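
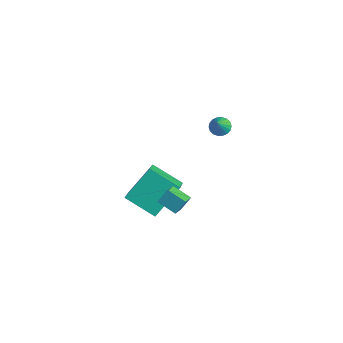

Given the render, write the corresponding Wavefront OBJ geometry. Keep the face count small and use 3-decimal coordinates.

v 2.38 -0.737 1.941
v 2.886 -0.652 1.716
v 2.88 -1.283 2.859
v 2.852 -0.448 1.855
v 2.725 -0.301 2.012
v 2.529 -0.241 2.154
v 2.304 -0.279 2.254
v 2.094 -0.408 2.292
v 1.941 -0.602 2.26
v 1.874 -0.822 2.165
v 1.908 -1.026 2.026
v 2.035 -1.172 1.87
v 2.231 -1.233 1.727
v 2.456 -1.195 1.627
v 2.666 -1.066 1.589
v 2.819 -0.872 1.621
v 0.215 -2.956 -5.44
v -1.24 -3.818 -4.596
v 0.158 -1.411 -3.961
v -1.297 -2.273 -3.116
v 1.357 -3.887 -4.424
v -0.098 -4.749 -3.579
v 1.3 -2.342 -2.944
v -0.155 -3.204 -2.1
v 2.593 -4.549 -1.857
v 2.683 -4.024 -1.132
v 2.111 -3.897 -2.269
v 2.201 -3.371 -1.544
v 3.519 -4.129 -2.276
v 3.609 -3.603 -1.551
v 3.037 -3.476 -2.688
v 3.127 -2.951 -1.963
f 2 1 4
f 2 4 3
f 4 1 5
f 4 5 3
f 5 1 6
f 5 6 3
f 6 1 7
f 6 7 3
f 7 1 8
f 7 8 3
f 8 1 9
f 8 9 3
f 9 1 10
f 9 10 3
f 10 1 11
f 10 11 3
f 11 1 12
f 11 12 3
f 12 1 13
f 12 13 3
f 13 1 14
f 13 14 3
f 14 1 15
f 14 15 3
f 15 1 16
f 15 16 3
f 16 1 2
f 16 2 3
f 18 20 17
f 21 18 17
f 17 20 19
f 19 21 17
f 18 24 20
f 22 18 21
f 22 24 18
f 20 24 19
f 23 21 19
f 19 24 23
f 23 22 21
f 24 22 23
f 26 28 25
f 29 26 25
f 25 28 27
f 27 29 25
f 26 32 28
f 30 26 29
f 30 32 26
f 28 32 27
f 31 29 27
f 27 32 31
f 31 30 29
f 32 30 31



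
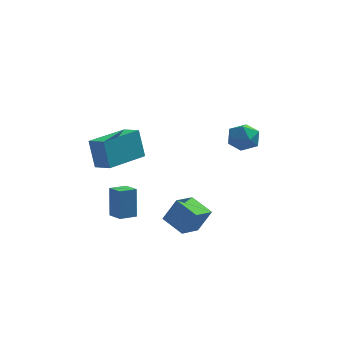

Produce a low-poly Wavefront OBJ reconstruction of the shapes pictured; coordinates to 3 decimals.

v -4.135 -2.196 0.136
v -4.416 -1.776 1.537
v -4.814 -1.597 -0.18
v -5.095 -1.176 1.221
v -2.665 -0.624 -0.041
v -2.946 -0.203 1.36
v -3.344 -0.024 -0.357
v -3.625 0.396 1.044
v -1.879 -1.536 -3.54
v -1.266 -1.473 -2.372
v -1.192 -0.589 -3.951
v -0.579 -0.526 -2.784
v -1.001 -2.354 -3.956
v -0.388 -2.291 -2.789
v -0.314 -1.407 -4.368
v 0.299 -1.344 -3.2
v 1.094 3.325 -0.584
v 1.88 3.66 -0.474
v 1.62 2.38 -1.466
v 2.406 2.715 -1.356
v 2.024 2.292 -0.709
v 1.699 2.876 -0.164
v 1.801 3.164 -1.776
v 1.476 3.748 -1.231
v 2.318 3.561 -1.21
v 2.455 3.022 -0.551
v 1.045 3.018 -1.389
v 1.182 2.479 -0.73
v -4.321 0.216 -4.508
v -4.34 0.698 -3.003
v -3.582 0.691 -4.651
v -3.601 1.174 -3.146
v -3.819 -0.494 -4.274
v -3.838 -0.011 -2.769
v -3.08 -0.018 -4.417
v -3.099 0.464 -2.912
f 2 4 1
f 5 2 1
f 1 4 3
f 3 5 1
f 2 8 4
f 6 2 5
f 6 8 2
f 4 8 3
f 7 5 3
f 3 8 7
f 7 6 5
f 8 6 7
f 10 12 9
f 13 10 9
f 9 12 11
f 11 13 9
f 10 16 12
f 14 10 13
f 14 16 10
f 12 16 11
f 15 13 11
f 11 16 15
f 15 14 13
f 16 14 15
f 17 28 22
f 17 22 18
f 17 18 24
f 17 24 27
f 17 27 28
f 18 22 26
f 22 28 21
f 28 27 19
f 27 24 23
f 24 18 25
f 20 26 21
f 20 21 19
f 20 19 23
f 20 23 25
f 20 25 26
f 21 26 22
f 19 21 28
f 23 19 27
f 25 23 24
f 26 25 18
f 30 32 29
f 33 30 29
f 29 32 31
f 31 33 29
f 30 36 32
f 34 30 33
f 34 36 30
f 32 36 31
f 35 33 31
f 31 36 35
f 35 34 33
f 36 34 35



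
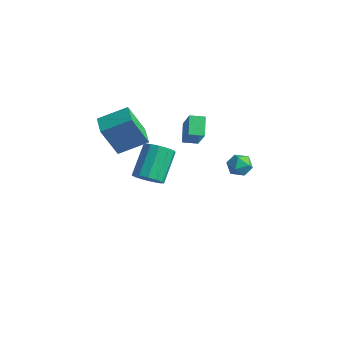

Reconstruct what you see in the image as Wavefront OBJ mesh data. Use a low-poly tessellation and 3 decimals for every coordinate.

v 0.509 1.612 1.872
v -0.21 2.372 2.609
v -0.402 2.031 0.549
v -1.121 2.791 1.286
v 1.041 2.269 1.714
v 0.322 3.029 2.451
v 0.13 2.688 0.391
v -0.589 3.448 1.128
v -2.814 1.801 -3.666
v -2.331 1.361 -3.018
v -2.963 2.84 -1.546
v -3.446 3.279 -2.194
v -2.01 1.709 -3.229
v -2.641 3.188 -1.757
v -1.944 2.086 -3.579
v -2.575 3.564 -2.107
v -2.154 2.372 -3.957
v -2.786 3.851 -2.485
v -2.574 2.477 -4.242
v -3.205 3.955 -2.77
v -3.07 2.367 -4.345
v -3.702 3.846 -2.872
v -3.485 2.077 -4.232
v -4.117 3.556 -2.76
v -3.687 1.7 -3.939
v -4.318 3.179 -2.467
v -3.612 1.354 -3.56
v -4.243 2.833 -2.088
v -3.283 1.151 -3.214
v -3.915 2.63 -1.742
v -2.806 1.153 -3.012
v -3.438 2.632 -1.54
v -3.336 -0.111 0.219
v -3.726 -0.944 2.184
v -2.377 1.214 0.97
v -2.768 0.381 2.936
v -2.252 -0.841 0.124
v -2.643 -1.674 2.09
v -1.294 0.484 0.876
v -1.684 -0.349 2.841
v 3.509 2.627 0.87
v 4.246 2.521 0.821
v 3.374 1.499 1.279
v 4.111 1.393 1.23
v 3.834 1.859 1.743
v 3.918 2.556 1.491
v 3.702 1.464 0.609
v 3.786 2.161 0.357
v 4.366 1.802 0.66
v 4.447 2.046 1.361
v 3.173 1.974 0.739
v 3.254 2.218 1.44
f 2 4 1
f 5 2 1
f 1 4 3
f 3 5 1
f 2 8 4
f 6 2 5
f 6 8 2
f 4 8 3
f 7 5 3
f 3 8 7
f 7 6 5
f 8 6 7
f 10 9 13
f 10 13 11
f 11 13 14
f 11 14 12
f 13 9 15
f 13 15 14
f 14 15 16
f 14 16 12
f 15 9 17
f 15 17 16
f 16 17 18
f 16 18 12
f 17 9 19
f 17 19 18
f 18 19 20
f 18 20 12
f 19 9 21
f 19 21 20
f 20 21 22
f 20 22 12
f 21 9 23
f 21 23 22
f 22 23 24
f 22 24 12
f 23 9 25
f 23 25 24
f 24 25 26
f 24 26 12
f 25 9 27
f 25 27 26
f 26 27 28
f 26 28 12
f 27 9 29
f 27 29 28
f 28 29 30
f 28 30 12
f 29 9 31
f 29 31 30
f 30 31 32
f 30 32 12
f 31 9 10
f 31 10 32
f 32 10 11
f 32 11 12
f 34 36 33
f 37 34 33
f 33 36 35
f 35 37 33
f 34 40 36
f 38 34 37
f 38 40 34
f 36 40 35
f 39 37 35
f 35 40 39
f 39 38 37
f 40 38 39
f 41 52 46
f 41 46 42
f 41 42 48
f 41 48 51
f 41 51 52
f 42 46 50
f 46 52 45
f 52 51 43
f 51 48 47
f 48 42 49
f 44 50 45
f 44 45 43
f 44 43 47
f 44 47 49
f 44 49 50
f 45 50 46
f 43 45 52
f 47 43 51
f 49 47 48
f 50 49 42



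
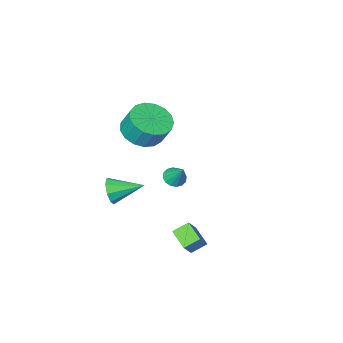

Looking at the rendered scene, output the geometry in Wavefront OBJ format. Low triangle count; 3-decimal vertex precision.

v 0.999 -0.123 3.135
v 2 -0.344 3.403
v 1.843 0.242 4.473
v 0.841 0.463 4.205
v 2.034 0.102 3.164
v 1.877 0.688 4.234
v 1.831 0.497 2.918
v 1.673 1.083 3.988
v 1.437 0.749 2.722
v 1.28 1.335 3.792
v 0.943 0.802 2.62
v 0.785 1.388 3.69
v 0.461 0.643 2.637
v 0.304 1.229 3.706
v 0.103 0.308 2.767
v -0.055 0.894 3.837
v -0.05 -0.125 2.982
v -0.208 0.461 4.052
v 0.037 -0.558 3.232
v -0.12 0.028 4.302
v 0.345 -0.891 3.46
v 0.187 -0.305 4.529
v 0.802 -1.048 3.613
v 0.644 -0.462 4.683
v 1.304 -0.994 3.657
v 1.147 -0.408 4.727
v 1.737 -0.739 3.581
v 1.579 -0.153 4.651
v 1.128 3.184 -1.949
v 0.426 3.411 -1.506
v 1.203 4.214 -2.357
v 0.501 4.441 -1.915
v 1.679 3.439 -1.205
v 0.977 3.666 -0.763
v 1.754 4.469 -1.614
v 1.052 4.696 -1.171
v 2.026 -1.246 -1.244
v 2.385 -1.092 -0.592
v 0.774 -0.314 -0.776
v 2.512 -0.74 -0.953
v 2.412 -0.624 -1.45
v 2.131 -0.8 -1.851
v 1.801 -1.184 -1.968
v 1.577 -1.598 -1.746
v 1.562 -1.846 -1.29
v 1.765 -1.814 -0.812
v 2.09 -1.516 -0.537
v -2.1 -2.206 -2.476
v -1.655 -1.896 -2.732
v -2.06 -1.394 -1.424
v -1.915 -1.757 -2.829
v -2.225 -1.739 -2.832
v -2.502 -1.846 -2.739
v -2.671 -2.049 -2.576
v -2.687 -2.294 -2.386
v -2.545 -2.516 -2.22
v -2.285 -2.655 -2.123
v -1.975 -2.673 -2.121
v -1.698 -2.566 -2.214
v -1.53 -2.363 -2.377
v -1.514 -2.118 -2.567
f 2 1 5
f 2 5 3
f 3 5 6
f 3 6 4
f 5 1 7
f 5 7 6
f 6 7 8
f 6 8 4
f 7 1 9
f 7 9 8
f 8 9 10
f 8 10 4
f 9 1 11
f 9 11 10
f 10 11 12
f 10 12 4
f 11 1 13
f 11 13 12
f 12 13 14
f 12 14 4
f 13 1 15
f 13 15 14
f 14 15 16
f 14 16 4
f 15 1 17
f 15 17 16
f 16 17 18
f 16 18 4
f 17 1 19
f 17 19 18
f 18 19 20
f 18 20 4
f 19 1 21
f 19 21 20
f 20 21 22
f 20 22 4
f 21 1 23
f 21 23 22
f 22 23 24
f 22 24 4
f 23 1 25
f 23 25 24
f 24 25 26
f 24 26 4
f 25 1 27
f 25 27 26
f 26 27 28
f 26 28 4
f 27 1 2
f 27 2 28
f 28 2 3
f 28 3 4
f 30 32 29
f 33 30 29
f 29 32 31
f 31 33 29
f 30 36 32
f 34 30 33
f 34 36 30
f 32 36 31
f 35 33 31
f 31 36 35
f 35 34 33
f 36 34 35
f 38 37 40
f 38 40 39
f 40 37 41
f 40 41 39
f 41 37 42
f 41 42 39
f 42 37 43
f 42 43 39
f 43 37 44
f 43 44 39
f 44 37 45
f 44 45 39
f 45 37 46
f 45 46 39
f 46 37 47
f 46 47 39
f 47 37 38
f 47 38 39
f 49 48 51
f 49 51 50
f 51 48 52
f 51 52 50
f 52 48 53
f 52 53 50
f 53 48 54
f 53 54 50
f 54 48 55
f 54 55 50
f 55 48 56
f 55 56 50
f 56 48 57
f 56 57 50
f 57 48 58
f 57 58 50
f 58 48 59
f 58 59 50
f 59 48 60
f 59 60 50
f 60 48 61
f 60 61 50
f 61 48 49
f 61 49 50



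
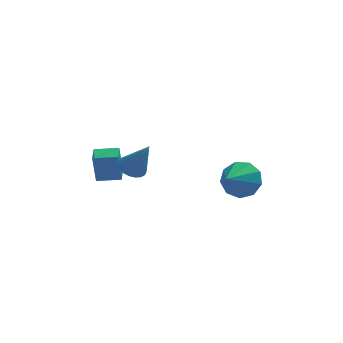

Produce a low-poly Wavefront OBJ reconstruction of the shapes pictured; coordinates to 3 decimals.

v -2.033 2.113 -0.267
v -1.513 1.87 -0.592
v -1.327 1.707 1.167
v -1.439 2.132 -0.555
v -1.469 2.39 -0.467
v -1.596 2.601 -0.345
v -1.799 2.727 -0.209
v -2.042 2.747 -0.084
v -2.284 2.657 0.01
v -2.482 2.473 0.056
v -2.603 2.227 0.046
v -2.626 1.961 -0.019
v -2.546 1.721 -0.126
v -2.377 1.549 -0.257
v -2.149 1.475 -0.391
v -1.901 1.511 -0.503
v -1.676 1.65 -0.574
v 2.311 1.233 -0.559
v 2.665 1.538 0.233
v 1.629 0.107 0.179
v 2.107 1.808 0.13
v 1.643 1.809 -0.297
v 1.493 1.541 -0.845
v 1.725 1.129 -1.26
v 2.231 0.766 -1.347
v 2.775 0.621 -1.065
v 3.102 0.763 -0.546
v 3.058 1.125 -0.034
v -3.479 2.819 -1.466
v -3.616 2.763 -0.094
v -3.427 3.666 -1.427
v -3.563 3.61 -0.054
v -2.437 2.75 -1.366
v -2.573 2.694 0.007
v -2.384 3.597 -1.326
v -2.521 3.541 0.046
f 2 1 4
f 2 4 3
f 4 1 5
f 4 5 3
f 5 1 6
f 5 6 3
f 6 1 7
f 6 7 3
f 7 1 8
f 7 8 3
f 8 1 9
f 8 9 3
f 9 1 10
f 9 10 3
f 10 1 11
f 10 11 3
f 11 1 12
f 11 12 3
f 12 1 13
f 12 13 3
f 13 1 14
f 13 14 3
f 14 1 15
f 14 15 3
f 15 1 16
f 15 16 3
f 16 1 17
f 16 17 3
f 17 1 2
f 17 2 3
f 19 18 21
f 19 21 20
f 21 18 22
f 21 22 20
f 22 18 23
f 22 23 20
f 23 18 24
f 23 24 20
f 24 18 25
f 24 25 20
f 25 18 26
f 25 26 20
f 26 18 27
f 26 27 20
f 27 18 28
f 27 28 20
f 28 18 19
f 28 19 20
f 30 32 29
f 33 30 29
f 29 32 31
f 31 33 29
f 30 36 32
f 34 30 33
f 34 36 30
f 32 36 31
f 35 33 31
f 31 36 35
f 35 34 33
f 36 34 35



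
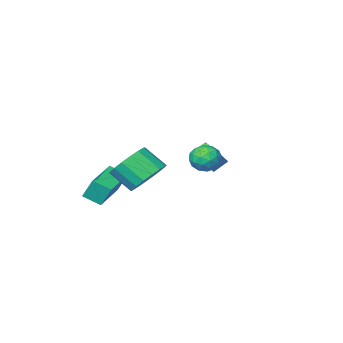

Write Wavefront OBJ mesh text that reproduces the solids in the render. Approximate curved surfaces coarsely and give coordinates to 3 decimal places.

v 1.563 -4.357 0.811
v 1.307 -3.915 1.808
v 3.078 -3.17 0.673
v 2.822 -2.728 1.67
v 2.098 -4.992 1.23
v 1.842 -4.55 2.227
v 3.613 -3.805 1.092
v 3.357 -3.363 2.089
v 0.477 0.504 4.54
v 0.783 0.137 3.981
v -0.563 0.523 3.959
v -0.257 0.156 3.4
v -0.364 -0.18 4.046
v 0.279 -0.192 4.405
v -0.059 0.852 3.535
v 0.584 0.84 3.894
v 0.452 0.352 3.359
v 0.263 -0.286 3.675
v -0.043 0.946 4.265
v -0.232 0.308 4.581
v 0.721 0.319 4.312
v -0.501 0.341 3.628
v -0.564 0.144 4.008
v -0.384 -0.072 3.679
v 0.425 0.125 4.561
v 0.605 -0.09 4.232
v -0.069 -0.277 4.27
v -0.385 0.75 3.708
v -0.205 0.535 3.379
v 0.604 0.732 4.261
v 0.784 0.516 3.932
v 0.289 0.937 3.67
v 0.706 0.229 3.617
v 0.095 0.241 3.276
v 0.212 0.65 3.356
v 0.589 0.643 3.567
v 0.596 -0.146 3.803
v -0.015 -0.134 3.461
v -0.078 -0.332 3.841
v 0.299 -0.339 4.052
v 0.401 -0.019 3.438
v 0.235 0.794 4.479
v -0.376 0.806 4.137
v -0.079 0.999 3.888
v 0.298 0.992 4.099
v 0.125 0.419 4.664
v -0.486 0.431 4.323
v -0.369 0.017 4.373
v 0.008 0.01 4.584
v -0.181 0.679 4.502
v -2.794 -4.278 1.459
v -3.45 -4.139 1.997
v -2.811 -3.49 1.234
v -3.467 -3.35 1.772
v -1.953 -3.99 2.408
v -2.609 -3.85 2.946
v -1.97 -3.201 2.183
v -2.626 -3.062 2.721
v 1.527 -1.821 2.392
v 2.425 -1.35 2.282
v 2.972 -2.188 3.158
v 2.073 -2.659 3.268
v 2.21 -1.108 2.648
v 2.757 -1.946 3.524
v 1.839 -1.029 2.955
v 2.385 -1.868 3.831
v 1.396 -1.132 3.133
v 1.943 -1.971 4.009
v 0.983 -1.393 3.142
v 1.53 -2.231 4.017
v 0.695 -1.751 2.978
v 1.242 -2.59 3.854
v 0.597 -2.126 2.681
v 1.144 -2.964 3.556
v 0.712 -2.43 2.317
v 1.259 -3.269 3.193
v 1.014 -2.595 1.971
v 1.561 -3.434 2.846
v 1.433 -2.583 1.721
v 1.98 -3.421 2.596
v 1.874 -2.396 1.625
v 2.421 -3.234 2.5
v 2.235 -2.077 1.704
v 2.782 -2.915 2.58
v 2.434 -1.7 1.942
v 2.981 -2.538 2.817
f 2 4 1
f 5 2 1
f 1 4 3
f 3 5 1
f 2 8 4
f 6 2 5
f 6 8 2
f 4 8 3
f 7 5 3
f 3 8 7
f 7 6 5
f 8 6 7
f 9 46 25
f 46 20 49
f 25 49 14
f 46 49 25
f 9 25 21
f 25 14 26
f 21 26 10
f 25 26 21
f 9 21 30
f 21 10 31
f 30 31 16
f 21 31 30
f 9 30 42
f 30 16 45
f 42 45 19
f 30 45 42
f 9 42 46
f 42 19 50
f 46 50 20
f 42 50 46
f 10 26 37
f 26 14 40
f 37 40 18
f 26 40 37
f 14 49 27
f 49 20 48
f 27 48 13
f 49 48 27
f 20 50 47
f 50 19 43
f 47 43 11
f 50 43 47
f 19 45 44
f 45 16 32
f 44 32 15
f 45 32 44
f 16 31 36
f 31 10 33
f 36 33 17
f 31 33 36
f 12 38 24
f 38 18 39
f 24 39 13
f 38 39 24
f 12 24 22
f 24 13 23
f 22 23 11
f 24 23 22
f 12 22 29
f 22 11 28
f 29 28 15
f 22 28 29
f 12 29 34
f 29 15 35
f 34 35 17
f 29 35 34
f 12 34 38
f 34 17 41
f 38 41 18
f 34 41 38
f 13 39 27
f 39 18 40
f 27 40 14
f 39 40 27
f 11 23 47
f 23 13 48
f 47 48 20
f 23 48 47
f 15 28 44
f 28 11 43
f 44 43 19
f 28 43 44
f 17 35 36
f 35 15 32
f 36 32 16
f 35 32 36
f 18 41 37
f 41 17 33
f 37 33 10
f 41 33 37
f 52 54 51
f 55 52 51
f 51 54 53
f 53 55 51
f 52 58 54
f 56 52 55
f 56 58 52
f 54 58 53
f 57 55 53
f 53 58 57
f 57 56 55
f 58 56 57
f 60 59 63
f 60 63 61
f 61 63 64
f 61 64 62
f 63 59 65
f 63 65 64
f 64 65 66
f 64 66 62
f 65 59 67
f 65 67 66
f 66 67 68
f 66 68 62
f 67 59 69
f 67 69 68
f 68 69 70
f 68 70 62
f 69 59 71
f 69 71 70
f 70 71 72
f 70 72 62
f 71 59 73
f 71 73 72
f 72 73 74
f 72 74 62
f 73 59 75
f 73 75 74
f 74 75 76
f 74 76 62
f 75 59 77
f 75 77 76
f 76 77 78
f 76 78 62
f 77 59 79
f 77 79 78
f 78 79 80
f 78 80 62
f 79 59 81
f 79 81 80
f 80 81 82
f 80 82 62
f 81 59 83
f 81 83 82
f 82 83 84
f 82 84 62
f 83 59 85
f 83 85 84
f 84 85 86
f 84 86 62
f 85 59 60
f 85 60 86
f 86 60 61
f 86 61 62



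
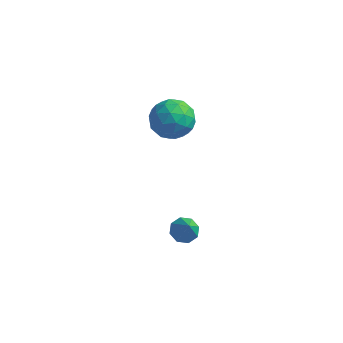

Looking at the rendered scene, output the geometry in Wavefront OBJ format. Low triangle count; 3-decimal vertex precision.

v -0.011 -1.318 -4.12
v 0.557 -0.828 -4.103
v 0.491 -1.942 -2.84
v 0.092 -0.635 -3.827
v -0.433 -0.842 -3.722
v -0.711 -1.328 -3.85
v -0.579 -1.808 -4.136
v -0.114 -2 -4.413
v 0.411 -1.793 -4.518
v 0.689 -1.308 -4.389
v -2.043 1.479 1.824
v -0.902 1.635 2.194
v -2.098 -0.255 2.726
v -0.957 -0.099 3.096
v -1.841 0.588 3.554
v -1.807 1.66 2.996
v -1.193 -0.28 1.924
v -1.159 0.792 1.366
v -0.377 0.548 2.256
v -0.777 1.085 3.263
v -2.223 0.295 1.657
v -2.623 0.832 2.664
v -1.467 1.71 1.929
v -1.533 -0.33 2.991
v -2.052 0.074 3.259
v -1.381 0.166 3.477
v -1.999 1.724 2.401
v -1.329 1.816 2.618
v -1.881 1.201 3.418
v -1.671 -0.436 2.302
v -1.001 -0.344 2.519
v -1.619 1.214 1.443
v -0.948 1.306 1.661
v -1.119 0.179 1.502
v -0.489 1.162 2.183
v -0.521 0.142 2.714
v -0.66 0.036 2.025
v -0.64 0.666 1.697
v -0.724 1.478 2.775
v -0.756 0.458 3.306
v -1.276 0.862 3.575
v -1.255 1.492 3.247
v -0.415 0.838 2.812
v -2.244 0.922 1.614
v -2.276 -0.098 2.145
v -1.745 -0.112 1.673
v -1.724 0.518 1.345
v -2.479 1.238 2.206
v -2.511 0.218 2.737
v -2.36 0.714 3.223
v -2.34 1.344 2.895
v -2.585 0.542 2.108
f 2 1 4
f 2 4 3
f 4 1 5
f 4 5 3
f 5 1 6
f 5 6 3
f 6 1 7
f 6 7 3
f 7 1 8
f 7 8 3
f 8 1 9
f 8 9 3
f 9 1 10
f 9 10 3
f 10 1 2
f 10 2 3
f 11 48 27
f 48 22 51
f 27 51 16
f 48 51 27
f 11 27 23
f 27 16 28
f 23 28 12
f 27 28 23
f 11 23 32
f 23 12 33
f 32 33 18
f 23 33 32
f 11 32 44
f 32 18 47
f 44 47 21
f 32 47 44
f 11 44 48
f 44 21 52
f 48 52 22
f 44 52 48
f 12 28 39
f 28 16 42
f 39 42 20
f 28 42 39
f 16 51 29
f 51 22 50
f 29 50 15
f 51 50 29
f 22 52 49
f 52 21 45
f 49 45 13
f 52 45 49
f 21 47 46
f 47 18 34
f 46 34 17
f 47 34 46
f 18 33 38
f 33 12 35
f 38 35 19
f 33 35 38
f 14 40 26
f 40 20 41
f 26 41 15
f 40 41 26
f 14 26 24
f 26 15 25
f 24 25 13
f 26 25 24
f 14 24 31
f 24 13 30
f 31 30 17
f 24 30 31
f 14 31 36
f 31 17 37
f 36 37 19
f 31 37 36
f 14 36 40
f 36 19 43
f 40 43 20
f 36 43 40
f 15 41 29
f 41 20 42
f 29 42 16
f 41 42 29
f 13 25 49
f 25 15 50
f 49 50 22
f 25 50 49
f 17 30 46
f 30 13 45
f 46 45 21
f 30 45 46
f 19 37 38
f 37 17 34
f 38 34 18
f 37 34 38
f 20 43 39
f 43 19 35
f 39 35 12
f 43 35 39



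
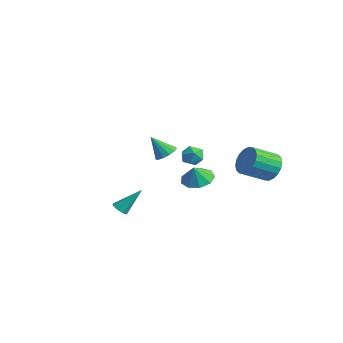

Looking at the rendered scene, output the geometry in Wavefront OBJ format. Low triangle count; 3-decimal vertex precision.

v 3.596 3.954 -1.925
v 4.386 3.584 -2.369
v 4.135 2.076 -1.56
v 3.344 2.446 -1.115
v 4.552 3.753 -2.003
v 4.3 2.245 -1.193
v 4.527 3.962 -1.621
v 4.276 2.454 -0.811
v 4.318 4.169 -1.299
v 4.067 2.661 -0.49
v 3.967 4.334 -1.101
v 3.715 2.826 -0.292
v 3.541 4.424 -1.066
v 3.29 2.916 -0.257
v 3.126 4.42 -1.202
v 2.875 2.912 -0.392
v 2.805 4.324 -1.48
v 2.554 2.816 -0.671
v 2.64 4.155 -1.847
v 2.388 2.647 -1.037
v 2.664 3.946 -2.229
v 2.413 2.438 -1.419
v 2.873 3.739 -2.55
v 2.622 2.231 -1.741
v 3.225 3.574 -2.748
v 2.973 2.066 -1.939
v 3.65 3.484 -2.783
v 3.399 1.976 -1.974
v 4.065 3.488 -2.648
v 3.814 1.98 -1.838
v -3.128 1.244 -2.816
v -2.526 1.442 -2.432
v -3.712 0.556 -1.544
v -2.801 1.754 -2.39
v -3.179 1.903 -2.482
v -3.54 1.844 -2.681
v -3.771 1.594 -2.923
v -3.797 1.233 -3.13
v -3.611 0.876 -3.238
v -3.271 0.636 -3.212
v -2.886 0.589 -3.06
v -2.577 0.75 -2.83
v -2.443 1.068 -2.596
v 1.52 0.317 -0.428
v 2.023 0.53 -0.921
v 1.957 -0.79 -0.459
v 2.46 -0.577 -0.952
v 2.501 -0.337 -0.258
v 2.23 0.348 -0.238
v 1.75 -0.608 -1.142
v 1.479 0.077 -1.122
v 2.165 -0.042 -1.362
v 2.629 0.126 -0.816
v 1.351 -0.386 -0.564
v 1.815 -0.218 -0.018
v 1.553 -4.439 -3.897
v 2.069 -4.544 -3.959
v 1.947 -3.281 -2.563
v 1.944 -4.235 -4.19
v 1.59 -4.046 -4.25
v 1.214 -4.087 -4.103
v 1.037 -4.335 -3.835
v 1.161 -4.644 -3.603
v 1.515 -4.833 -3.544
v 1.891 -4.791 -3.691
v -0.599 1.805 -3.931
v 0.272 1.42 -4.236
v -0.421 1.415 -2.929
v 0.366 2.056 -4.004
v 0.009 2.576 -3.738
v -0.632 2.735 -3.562
v -1.258 2.459 -3.559
v -1.576 1.877 -3.73
v -1.436 1.262 -3.994
v -0.905 0.901 -4.23
v -0.23 0.964 -4.325
f 2 1 5
f 2 5 3
f 3 5 6
f 3 6 4
f 5 1 7
f 5 7 6
f 6 7 8
f 6 8 4
f 7 1 9
f 7 9 8
f 8 9 10
f 8 10 4
f 9 1 11
f 9 11 10
f 10 11 12
f 10 12 4
f 11 1 13
f 11 13 12
f 12 13 14
f 12 14 4
f 13 1 15
f 13 15 14
f 14 15 16
f 14 16 4
f 15 1 17
f 15 17 16
f 16 17 18
f 16 18 4
f 17 1 19
f 17 19 18
f 18 19 20
f 18 20 4
f 19 1 21
f 19 21 20
f 20 21 22
f 20 22 4
f 21 1 23
f 21 23 22
f 22 23 24
f 22 24 4
f 23 1 25
f 23 25 24
f 24 25 26
f 24 26 4
f 25 1 27
f 25 27 26
f 26 27 28
f 26 28 4
f 27 1 29
f 27 29 28
f 28 29 30
f 28 30 4
f 29 1 2
f 29 2 30
f 30 2 3
f 30 3 4
f 32 31 34
f 32 34 33
f 34 31 35
f 34 35 33
f 35 31 36
f 35 36 33
f 36 31 37
f 36 37 33
f 37 31 38
f 37 38 33
f 38 31 39
f 38 39 33
f 39 31 40
f 39 40 33
f 40 31 41
f 40 41 33
f 41 31 42
f 41 42 33
f 42 31 43
f 42 43 33
f 43 31 32
f 43 32 33
f 44 55 49
f 44 49 45
f 44 45 51
f 44 51 54
f 44 54 55
f 45 49 53
f 49 55 48
f 55 54 46
f 54 51 50
f 51 45 52
f 47 53 48
f 47 48 46
f 47 46 50
f 47 50 52
f 47 52 53
f 48 53 49
f 46 48 55
f 50 46 54
f 52 50 51
f 53 52 45
f 57 56 59
f 57 59 58
f 59 56 60
f 59 60 58
f 60 56 61
f 60 61 58
f 61 56 62
f 61 62 58
f 62 56 63
f 62 63 58
f 63 56 64
f 63 64 58
f 64 56 65
f 64 65 58
f 65 56 57
f 65 57 58
f 67 66 69
f 67 69 68
f 69 66 70
f 69 70 68
f 70 66 71
f 70 71 68
f 71 66 72
f 71 72 68
f 72 66 73
f 72 73 68
f 73 66 74
f 73 74 68
f 74 66 75
f 74 75 68
f 75 66 76
f 75 76 68
f 76 66 67
f 76 67 68



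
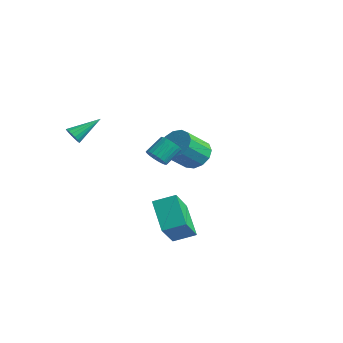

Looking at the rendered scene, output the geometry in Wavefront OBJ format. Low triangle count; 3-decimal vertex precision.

v -2.241 4.624 -1.615
v -1.452 5.092 -1.103
v -1.43 3.643 0.187
v -2.219 3.176 -0.325
v -1.952 5.298 -0.863
v -1.93 3.849 0.427
v -2.543 5.291 -0.862
v -2.522 3.842 0.428
v -3.039 5.071 -1.1
v -3.017 3.623 0.19
v -3.281 4.71 -1.501
v -3.259 3.262 -0.211
v -3.193 4.322 -1.939
v -3.171 2.873 -0.648
v -2.802 4.03 -2.273
v -2.781 2.581 -0.983
v -2.234 3.926 -2.399
v -2.212 2.477 -1.109
v -1.667 4.044 -2.276
v -1.646 2.596 -0.986
v -1.283 4.346 -1.943
v -1.261 2.898 -0.653
v -1.203 4.737 -1.506
v -1.181 3.288 -0.216
v 1.919 -0.719 -2.578
v 2.629 0.271 -2.124
v 3.493 -1.278 -3.818
v 4.202 -0.287 -3.364
v 2.698 -1.993 -1.016
v 3.407 -1.002 -0.562
v 4.271 -2.551 -2.256
v 4.981 -1.561 -1.802
v 2.993 -1.938 2.217
v 3.662 -1.945 2.25
v 3.637 -0.989 2.975
v 2.967 -0.982 2.943
v 3.616 -1.78 2.031
v 3.591 -0.824 2.756
v 3.463 -1.642 1.843
v 3.438 -0.686 2.569
v 3.228 -1.555 1.721
v 3.203 -0.599 2.446
v 2.953 -1.534 1.684
v 2.928 -0.579 2.409
v 2.684 -1.583 1.74
v 2.659 -0.628 2.465
v 2.469 -1.694 1.878
v 2.444 -0.738 2.603
v 2.344 -1.846 2.075
v 2.319 -0.891 2.8
v 2.332 -2.015 2.296
v 2.307 -1.059 3.021
v 2.433 -2.17 2.504
v 2.408 -1.214 3.229
v 2.631 -2.285 2.662
v 2.606 -1.329 3.388
v 2.892 -2.34 2.744
v 2.867 -1.384 3.469
v 3.17 -2.325 2.734
v 3.145 -1.37 3.459
v 3.418 -2.244 2.635
v 3.392 -1.288 3.36
v 3.591 -2.109 2.464
v 3.566 -1.154 3.189
v -2.686 -3.148 1.935
v -2.37 -2.947 1.492
v -2.374 -1.592 2.865
v -2.627 -2.861 1.434
v -2.898 -2.841 1.491
v -3.12 -2.891 1.65
v -3.243 -3 1.873
v -3.238 -3.143 2.111
v -3.107 -3.287 2.308
v -2.879 -3.4 2.42
v -2.607 -3.455 2.421
v -2.353 -3.439 2.31
v -2.175 -3.357 2.113
v -2.114 -3.227 1.875
v -2.184 -3.079 1.651
f 2 1 5
f 2 5 3
f 3 5 6
f 3 6 4
f 5 1 7
f 5 7 6
f 6 7 8
f 6 8 4
f 7 1 9
f 7 9 8
f 8 9 10
f 8 10 4
f 9 1 11
f 9 11 10
f 10 11 12
f 10 12 4
f 11 1 13
f 11 13 12
f 12 13 14
f 12 14 4
f 13 1 15
f 13 15 14
f 14 15 16
f 14 16 4
f 15 1 17
f 15 17 16
f 16 17 18
f 16 18 4
f 17 1 19
f 17 19 18
f 18 19 20
f 18 20 4
f 19 1 21
f 19 21 20
f 20 21 22
f 20 22 4
f 21 1 23
f 21 23 22
f 22 23 24
f 22 24 4
f 23 1 2
f 23 2 24
f 24 2 3
f 24 3 4
f 26 28 25
f 29 26 25
f 25 28 27
f 27 29 25
f 26 32 28
f 30 26 29
f 30 32 26
f 28 32 27
f 31 29 27
f 27 32 31
f 31 30 29
f 32 30 31
f 34 33 37
f 34 37 35
f 35 37 38
f 35 38 36
f 37 33 39
f 37 39 38
f 38 39 40
f 38 40 36
f 39 33 41
f 39 41 40
f 40 41 42
f 40 42 36
f 41 33 43
f 41 43 42
f 42 43 44
f 42 44 36
f 43 33 45
f 43 45 44
f 44 45 46
f 44 46 36
f 45 33 47
f 45 47 46
f 46 47 48
f 46 48 36
f 47 33 49
f 47 49 48
f 48 49 50
f 48 50 36
f 49 33 51
f 49 51 50
f 50 51 52
f 50 52 36
f 51 33 53
f 51 53 52
f 52 53 54
f 52 54 36
f 53 33 55
f 53 55 54
f 54 55 56
f 54 56 36
f 55 33 57
f 55 57 56
f 56 57 58
f 56 58 36
f 57 33 59
f 57 59 58
f 58 59 60
f 58 60 36
f 59 33 61
f 59 61 60
f 60 61 62
f 60 62 36
f 61 33 63
f 61 63 62
f 62 63 64
f 62 64 36
f 63 33 34
f 63 34 64
f 64 34 35
f 64 35 36
f 66 65 68
f 66 68 67
f 68 65 69
f 68 69 67
f 69 65 70
f 69 70 67
f 70 65 71
f 70 71 67
f 71 65 72
f 71 72 67
f 72 65 73
f 72 73 67
f 73 65 74
f 73 74 67
f 74 65 75
f 74 75 67
f 75 65 76
f 75 76 67
f 76 65 77
f 76 77 67
f 77 65 78
f 77 78 67
f 78 65 79
f 78 79 67
f 79 65 66
f 79 66 67



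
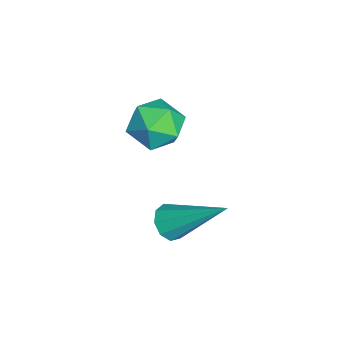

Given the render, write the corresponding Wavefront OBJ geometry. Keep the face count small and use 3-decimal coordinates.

v -3.296 -1.846 2.555
v -2.479 -1.997 2.551
v -3.541 -3.163 2.449
v -2.724 -3.314 2.445
v -3.092 -3.04 3.137
v -2.942 -2.226 3.203
v -3.078 -2.934 1.797
v -2.928 -2.12 1.863
v -2.345 -2.67 2.083
v -2.354 -2.735 2.911
v -3.666 -2.425 2.089
v -3.675 -2.49 2.917
v -0.083 -2.073 1.534
v 0.144 -1.807 1.135
v 0.423 -0.687 2.746
v -0.203 -1.709 1.168
v -0.494 -1.782 1.372
v -0.593 -1.99 1.651
v -0.452 -2.238 1.876
v -0.139 -2.408 1.94
v 0.201 -2.422 1.815
v 0.408 -2.273 1.557
v 0.386 -2.03 1.289
f 1 12 6
f 1 6 2
f 1 2 8
f 1 8 11
f 1 11 12
f 2 6 10
f 6 12 5
f 12 11 3
f 11 8 7
f 8 2 9
f 4 10 5
f 4 5 3
f 4 3 7
f 4 7 9
f 4 9 10
f 5 10 6
f 3 5 12
f 7 3 11
f 9 7 8
f 10 9 2
f 14 13 16
f 14 16 15
f 16 13 17
f 16 17 15
f 17 13 18
f 17 18 15
f 18 13 19
f 18 19 15
f 19 13 20
f 19 20 15
f 20 13 21
f 20 21 15
f 21 13 22
f 21 22 15
f 22 13 23
f 22 23 15
f 23 13 14
f 23 14 15



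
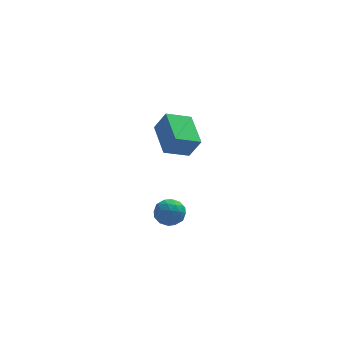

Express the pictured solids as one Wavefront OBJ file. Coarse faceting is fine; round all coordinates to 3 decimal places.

v 0.495 -3.666 -0.84
v 1.084 -3.237 -0.359
v 0.436 -4.683 0.139
v 1.025 -4.254 0.62
v 0.221 -3.928 0.52
v 0.258 -3.3 -0.084
v 1.262 -4.62 -0.136
v 1.299 -3.992 -0.74
v 1.558 -3.827 0.077
v 0.914 -3.399 0.482
v 0.606 -4.521 -0.702
v -0.038 -4.093 -0.297
v 0.795 -3.363 -0.685
v 0.725 -4.557 0.465
v 0.253 -4.366 0.407
v 0.599 -4.114 0.69
v 0.309 -3.399 -0.524
v 0.655 -3.147 -0.241
v 0.148 -3.553 0.276
v 0.865 -4.773 0.021
v 1.211 -4.521 0.304
v 0.921 -3.806 -0.91
v 1.267 -3.554 -0.627
v 1.372 -4.367 -0.496
v 1.419 -3.457 -0.146
v 1.384 -4.054 0.429
v 1.524 -4.27 -0.016
v 1.546 -3.901 -0.371
v 1.041 -3.206 0.092
v 1.006 -3.803 0.667
v 0.534 -3.612 0.609
v 0.555 -3.242 0.253
v 1.32 -3.552 0.348
v 0.514 -4.117 -0.887
v 0.479 -4.714 -0.312
v 0.965 -4.678 -0.473
v 0.986 -4.308 -0.829
v 0.136 -3.866 -0.649
v 0.101 -4.463 -0.074
v -0.026 -4.019 0.151
v -0.004 -3.65 -0.204
v 0.2 -4.368 -0.568
v 1.175 1.468 0.606
v 1.77 1.171 1.827
v 0.952 3.557 1.224
v 1.547 3.26 2.445
v 2.593 1.8 -0.005
v 3.188 1.503 1.216
v 2.37 3.889 0.613
v 2.965 3.592 1.834
f 1 38 17
f 38 12 41
f 17 41 6
f 38 41 17
f 1 17 13
f 17 6 18
f 13 18 2
f 17 18 13
f 1 13 22
f 13 2 23
f 22 23 8
f 13 23 22
f 1 22 34
f 22 8 37
f 34 37 11
f 22 37 34
f 1 34 38
f 34 11 42
f 38 42 12
f 34 42 38
f 2 18 29
f 18 6 32
f 29 32 10
f 18 32 29
f 6 41 19
f 41 12 40
f 19 40 5
f 41 40 19
f 12 42 39
f 42 11 35
f 39 35 3
f 42 35 39
f 11 37 36
f 37 8 24
f 36 24 7
f 37 24 36
f 8 23 28
f 23 2 25
f 28 25 9
f 23 25 28
f 4 30 16
f 30 10 31
f 16 31 5
f 30 31 16
f 4 16 14
f 16 5 15
f 14 15 3
f 16 15 14
f 4 14 21
f 14 3 20
f 21 20 7
f 14 20 21
f 4 21 26
f 21 7 27
f 26 27 9
f 21 27 26
f 4 26 30
f 26 9 33
f 30 33 10
f 26 33 30
f 5 31 19
f 31 10 32
f 19 32 6
f 31 32 19
f 3 15 39
f 15 5 40
f 39 40 12
f 15 40 39
f 7 20 36
f 20 3 35
f 36 35 11
f 20 35 36
f 9 27 28
f 27 7 24
f 28 24 8
f 27 24 28
f 10 33 29
f 33 9 25
f 29 25 2
f 33 25 29
f 44 46 43
f 47 44 43
f 43 46 45
f 45 47 43
f 44 50 46
f 48 44 47
f 48 50 44
f 46 50 45
f 49 47 45
f 45 50 49
f 49 48 47
f 50 48 49



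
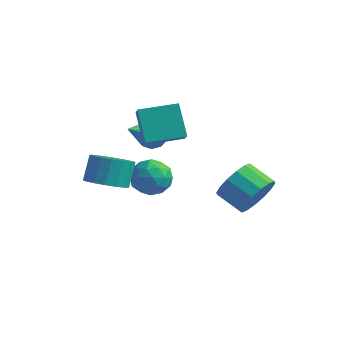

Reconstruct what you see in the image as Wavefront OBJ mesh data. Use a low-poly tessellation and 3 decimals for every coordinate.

v -1.405 -2.587 0.462
v -0.776 -1.912 0.132
v -0.926 -1.217 1.269
v -1.555 -1.893 1.598
v -1.194 -1.758 -0.017
v -1.344 -1.064 1.12
v -1.66 -1.795 -0.056
v -1.81 -1.101 1.081
v -2.067 -2.013 0.024
v -2.217 -1.319 1.16
v -2.323 -2.362 0.203
v -2.473 -1.668 1.34
v -2.369 -2.763 0.442
v -2.519 -2.069 1.579
v -2.194 -3.124 0.686
v -2.344 -2.43 1.822
v -1.838 -3.362 0.878
v -1.988 -2.668 2.014
v -1.383 -3.422 0.975
v -1.533 -2.728 2.111
v -0.933 -3.291 0.954
v -1.083 -2.597 2.09
v -0.591 -2.999 0.821
v -0.741 -2.304 1.957
v -0.436 -2.612 0.605
v -0.586 -1.918 1.741
v -0.503 -2.22 0.357
v -0.653 -1.526 1.493
v -1.896 1.554 1.193
v -1.231 1.793 1.568
v -1.944 -0.254 2.427
v -1.619 1.972 1.816
v -2.113 1.992 1.826
v -2.524 1.845 1.595
v -2.695 1.587 1.209
v -2.561 1.316 0.818
v -2.173 1.136 0.57
v -1.679 1.116 0.56
v -1.268 1.264 0.791
v -1.097 1.522 1.177
v -0.447 -1.206 2.466
v -1.301 -0.554 3.822
v 0.78 0.013 2.652
v -0.074 0.665 4.008
v 0.174 -1.945 3.212
v -0.68 -1.293 4.568
v 1.401 -0.726 3.398
v 0.547 -0.074 4.754
v -1.535 2.065 -1.216
v -0.886 1.429 -1.68
v -2.514 0.791 -0.84
v -1.865 0.155 -1.304
v -1.596 0.614 -0.433
v -0.991 1.401 -0.666
v -2.409 0.819 -1.854
v -1.804 1.606 -2.087
v -1.426 0.659 -2.074
v -0.923 0.532 -1.196
v -2.477 1.688 -1.324
v -1.974 1.561 -0.446
v -1.125 1.859 -1.481
v -2.275 0.361 -1.039
v -2.117 0.631 -0.527
v -1.736 0.257 -0.8
v -1.186 1.842 -0.885
v -0.805 1.469 -1.158
v -1.222 0.989 -0.425
v -2.595 0.751 -1.362
v -2.214 0.378 -1.635
v -1.664 1.963 -1.72
v -1.283 1.589 -1.993
v -2.178 1.231 -2.095
v -1.061 1.033 -1.986
v -1.636 0.284 -1.764
v -1.956 0.674 -2.088
v -1.601 1.137 -2.225
v -0.765 0.958 -1.469
v -1.341 0.209 -1.248
v -1.182 0.479 -0.737
v -0.827 0.941 -0.873
v -1.083 0.505 -1.701
v -2.059 2.011 -1.272
v -2.635 1.262 -1.051
v -2.573 1.279 -1.647
v -2.218 1.741 -1.783
v -1.764 1.936 -0.756
v -2.339 1.187 -0.534
v -1.799 1.083 -0.295
v -1.444 1.546 -0.432
v -2.317 1.715 -0.819
v 3.827 0.992 -0.369
v 4.23 0.53 0.52
v 2.977 0.586 1.118
v 2.573 1.048 0.229
v 4.293 1.079 0.601
v 3.04 1.136 1.199
v 4.232 1.605 0.422
v 2.978 1.662 1.02
v 4.062 1.967 0.031
v 2.808 2.023 0.629
v 3.828 2.067 -0.467
v 2.575 2.124 0.131
v 3.595 1.879 -0.939
v 2.341 1.936 -0.341
v 3.423 1.454 -1.258
v 2.17 1.51 -0.66
v 3.36 0.904 -1.339
v 2.107 0.961 -0.741
v 3.422 0.378 -1.16
v 2.168 0.435 -0.562
v 3.592 0.017 -0.769
v 2.338 0.073 -0.171
v 3.825 -0.084 -0.271
v 2.572 -0.027 0.327
v 4.059 0.104 0.201
v 2.805 0.161 0.799
f 2 1 5
f 2 5 3
f 3 5 6
f 3 6 4
f 5 1 7
f 5 7 6
f 6 7 8
f 6 8 4
f 7 1 9
f 7 9 8
f 8 9 10
f 8 10 4
f 9 1 11
f 9 11 10
f 10 11 12
f 10 12 4
f 11 1 13
f 11 13 12
f 12 13 14
f 12 14 4
f 13 1 15
f 13 15 14
f 14 15 16
f 14 16 4
f 15 1 17
f 15 17 16
f 16 17 18
f 16 18 4
f 17 1 19
f 17 19 18
f 18 19 20
f 18 20 4
f 19 1 21
f 19 21 20
f 20 21 22
f 20 22 4
f 21 1 23
f 21 23 22
f 22 23 24
f 22 24 4
f 23 1 25
f 23 25 24
f 24 25 26
f 24 26 4
f 25 1 27
f 25 27 26
f 26 27 28
f 26 28 4
f 27 1 2
f 27 2 28
f 28 2 3
f 28 3 4
f 30 29 32
f 30 32 31
f 32 29 33
f 32 33 31
f 33 29 34
f 33 34 31
f 34 29 35
f 34 35 31
f 35 29 36
f 35 36 31
f 36 29 37
f 36 37 31
f 37 29 38
f 37 38 31
f 38 29 39
f 38 39 31
f 39 29 40
f 39 40 31
f 40 29 30
f 40 30 31
f 42 44 41
f 45 42 41
f 41 44 43
f 43 45 41
f 42 48 44
f 46 42 45
f 46 48 42
f 44 48 43
f 47 45 43
f 43 48 47
f 47 46 45
f 48 46 47
f 49 86 65
f 86 60 89
f 65 89 54
f 86 89 65
f 49 65 61
f 65 54 66
f 61 66 50
f 65 66 61
f 49 61 70
f 61 50 71
f 70 71 56
f 61 71 70
f 49 70 82
f 70 56 85
f 82 85 59
f 70 85 82
f 49 82 86
f 82 59 90
f 86 90 60
f 82 90 86
f 50 66 77
f 66 54 80
f 77 80 58
f 66 80 77
f 54 89 67
f 89 60 88
f 67 88 53
f 89 88 67
f 60 90 87
f 90 59 83
f 87 83 51
f 90 83 87
f 59 85 84
f 85 56 72
f 84 72 55
f 85 72 84
f 56 71 76
f 71 50 73
f 76 73 57
f 71 73 76
f 52 78 64
f 78 58 79
f 64 79 53
f 78 79 64
f 52 64 62
f 64 53 63
f 62 63 51
f 64 63 62
f 52 62 69
f 62 51 68
f 69 68 55
f 62 68 69
f 52 69 74
f 69 55 75
f 74 75 57
f 69 75 74
f 52 74 78
f 74 57 81
f 78 81 58
f 74 81 78
f 53 79 67
f 79 58 80
f 67 80 54
f 79 80 67
f 51 63 87
f 63 53 88
f 87 88 60
f 63 88 87
f 55 68 84
f 68 51 83
f 84 83 59
f 68 83 84
f 57 75 76
f 75 55 72
f 76 72 56
f 75 72 76
f 58 81 77
f 81 57 73
f 77 73 50
f 81 73 77
f 92 91 95
f 92 95 93
f 93 95 96
f 93 96 94
f 95 91 97
f 95 97 96
f 96 97 98
f 96 98 94
f 97 91 99
f 97 99 98
f 98 99 100
f 98 100 94
f 99 91 101
f 99 101 100
f 100 101 102
f 100 102 94
f 101 91 103
f 101 103 102
f 102 103 104
f 102 104 94
f 103 91 105
f 103 105 104
f 104 105 106
f 104 106 94
f 105 91 107
f 105 107 106
f 106 107 108
f 106 108 94
f 107 91 109
f 107 109 108
f 108 109 110
f 108 110 94
f 109 91 111
f 109 111 110
f 110 111 112
f 110 112 94
f 111 91 113
f 111 113 112
f 112 113 114
f 112 114 94
f 113 91 115
f 113 115 114
f 114 115 116
f 114 116 94
f 115 91 92
f 115 92 116
f 116 92 93
f 116 93 94



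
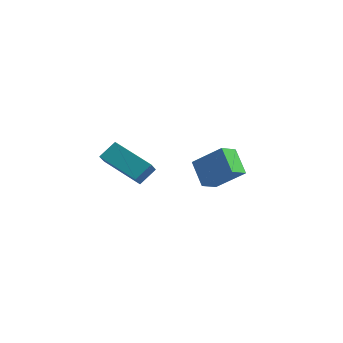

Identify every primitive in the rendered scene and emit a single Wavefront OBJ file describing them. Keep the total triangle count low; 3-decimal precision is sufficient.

v 2.068 -2.843 0.421
v 2.354 -2.11 1.054
v 1.851 -2.219 -0.205
v 2.136 -1.486 0.428
v 3.964 -2.934 -0.328
v 4.249 -2.201 0.305
v 3.746 -2.31 -0.954
v 4.032 -1.577 -0.321
v 3.874 3.332 -3.682
v 3.709 2.442 -3.257
v 2.933 3.956 -2.741
v 2.768 3.066 -2.316
v 5.232 3.634 -2.524
v 5.067 2.744 -2.099
v 4.291 4.258 -1.583
v 4.126 3.368 -1.158
f 2 4 1
f 5 2 1
f 1 4 3
f 3 5 1
f 2 8 4
f 6 2 5
f 6 8 2
f 4 8 3
f 7 5 3
f 3 8 7
f 7 6 5
f 8 6 7
f 10 12 9
f 13 10 9
f 9 12 11
f 11 13 9
f 10 16 12
f 14 10 13
f 14 16 10
f 12 16 11
f 15 13 11
f 11 16 15
f 15 14 13
f 16 14 15



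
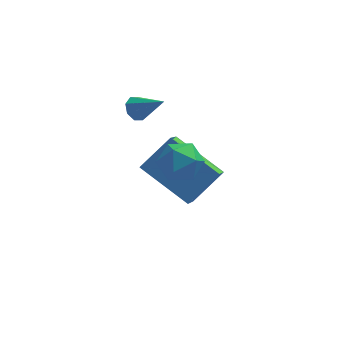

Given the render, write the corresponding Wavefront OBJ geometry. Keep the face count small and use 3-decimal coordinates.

v 0.682 1.975 -2.367
v -0.917 3.085 -1.387
v 0.886 2.984 -3.178
v -0.714 4.094 -2.197
v 1.734 2.586 -1.343
v 0.134 3.696 -0.362
v 1.937 3.595 -2.153
v 0.338 4.705 -1.173
v 0.617 0.813 1.446
v 1.163 0.188 1.481
v -0.383 -0.048 1.699
v 0.163 -0.673 1.734
v 0.158 -0.092 2.328
v 0.776 0.441 2.171
v 0.004 -0.301 1.009
v 0.622 0.232 0.852
v 0.784 -0.5 1.211
v 0.88 -0.371 2.026
v -0.1 0.511 1.154
v -0.004 0.64 1.969
v -0.996 3.799 1.108
v -0.793 3.552 0.711
v -0.084 3.261 1.912
v -0.633 3.904 0.766
v -0.686 4.195 1.021
v -0.921 4.254 1.327
v -1.2 4.046 1.505
v -1.36 3.694 1.45
v -1.306 3.404 1.195
v -1.071 3.345 0.889
f 2 4 1
f 5 2 1
f 1 4 3
f 3 5 1
f 2 8 4
f 6 2 5
f 6 8 2
f 4 8 3
f 7 5 3
f 3 8 7
f 7 6 5
f 8 6 7
f 9 20 14
f 9 14 10
f 9 10 16
f 9 16 19
f 9 19 20
f 10 14 18
f 14 20 13
f 20 19 11
f 19 16 15
f 16 10 17
f 12 18 13
f 12 13 11
f 12 11 15
f 12 15 17
f 12 17 18
f 13 18 14
f 11 13 20
f 15 11 19
f 17 15 16
f 18 17 10
f 22 21 24
f 22 24 23
f 24 21 25
f 24 25 23
f 25 21 26
f 25 26 23
f 26 21 27
f 26 27 23
f 27 21 28
f 27 28 23
f 28 21 29
f 28 29 23
f 29 21 30
f 29 30 23
f 30 21 22
f 30 22 23



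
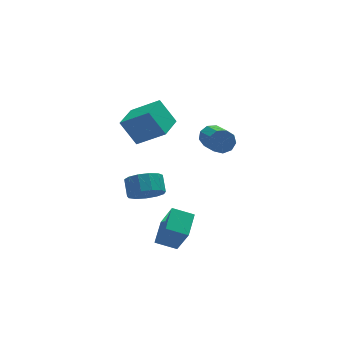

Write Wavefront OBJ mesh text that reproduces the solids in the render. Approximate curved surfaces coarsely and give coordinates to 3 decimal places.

v -2.814 0.415 -3.241
v -1.865 0.123 -3.058
v -1.717 0.992 -2.435
v -2.666 1.285 -2.619
v -1.844 0.451 -3.522
v -1.697 1.321 -2.899
v -2.131 0.769 -3.897
v -1.984 1.638 -3.274
v -2.635 0.974 -4.064
v -2.488 1.844 -3.441
v -3.196 1.001 -3.97
v -3.048 1.871 -3.347
v -3.635 0.843 -3.644
v -3.488 1.713 -3.022
v -3.814 0.549 -3.191
v -3.666 1.418 -2.568
v -3.675 0.212 -2.754
v -3.527 1.082 -2.131
v -3.262 -0.06 -2.471
v -3.115 0.81 -1.849
v -2.708 -0.182 -2.433
v -2.56 0.688 -1.811
v -2.187 -0.113 -2.652
v -2.039 0.756 -2.029
v -2.42 -3.111 -4.844
v -2.127 -3.969 -3.095
v -3.441 -2.612 -4.429
v -3.148 -3.469 -2.679
v -1.672 -1.951 -4.401
v -1.379 -2.808 -2.651
v -2.693 -1.451 -3.985
v -2.4 -2.309 -2.236
v -1.897 -0.005 1.627
v -2.54 0.709 2.931
v -3.156 0.887 0.518
v -3.799 1.601 1.823
v -0.881 1.219 1.457
v -1.524 1.933 2.762
v -2.14 2.111 0.349
v -2.783 2.825 1.653
v 0.044 -1.463 2.019
v 0.417 -1.783 1.52
v 0.228 -3.597 2.542
v -0.144 -3.277 3.041
v 0.709 -1.62 1.864
v 0.52 -3.433 2.885
v 0.689 -1.384 2.28
v 0.501 -3.197 3.301
v 0.368 -1.185 2.574
v 0.179 -2.998 3.595
v -0.105 -1.116 2.608
v -0.293 -2.929 3.63
v -0.507 -1.21 2.367
v -0.696 -3.023 3.389
v -0.652 -1.422 1.963
v -0.841 -3.236 2.985
v -0.471 -1.654 1.586
v -0.66 -3.467 2.607
v -0.049 -1.796 1.411
v -0.237 -3.61 2.432
f 2 1 5
f 2 5 3
f 3 5 6
f 3 6 4
f 5 1 7
f 5 7 6
f 6 7 8
f 6 8 4
f 7 1 9
f 7 9 8
f 8 9 10
f 8 10 4
f 9 1 11
f 9 11 10
f 10 11 12
f 10 12 4
f 11 1 13
f 11 13 12
f 12 13 14
f 12 14 4
f 13 1 15
f 13 15 14
f 14 15 16
f 14 16 4
f 15 1 17
f 15 17 16
f 16 17 18
f 16 18 4
f 17 1 19
f 17 19 18
f 18 19 20
f 18 20 4
f 19 1 21
f 19 21 20
f 20 21 22
f 20 22 4
f 21 1 23
f 21 23 22
f 22 23 24
f 22 24 4
f 23 1 2
f 23 2 24
f 24 2 3
f 24 3 4
f 26 28 25
f 29 26 25
f 25 28 27
f 27 29 25
f 26 32 28
f 30 26 29
f 30 32 26
f 28 32 27
f 31 29 27
f 27 32 31
f 31 30 29
f 32 30 31
f 34 36 33
f 37 34 33
f 33 36 35
f 35 37 33
f 34 40 36
f 38 34 37
f 38 40 34
f 36 40 35
f 39 37 35
f 35 40 39
f 39 38 37
f 40 38 39
f 42 41 45
f 42 45 43
f 43 45 46
f 43 46 44
f 45 41 47
f 45 47 46
f 46 47 48
f 46 48 44
f 47 41 49
f 47 49 48
f 48 49 50
f 48 50 44
f 49 41 51
f 49 51 50
f 50 51 52
f 50 52 44
f 51 41 53
f 51 53 52
f 52 53 54
f 52 54 44
f 53 41 55
f 53 55 54
f 54 55 56
f 54 56 44
f 55 41 57
f 55 57 56
f 56 57 58
f 56 58 44
f 57 41 59
f 57 59 58
f 58 59 60
f 58 60 44
f 59 41 42
f 59 42 60
f 60 42 43
f 60 43 44



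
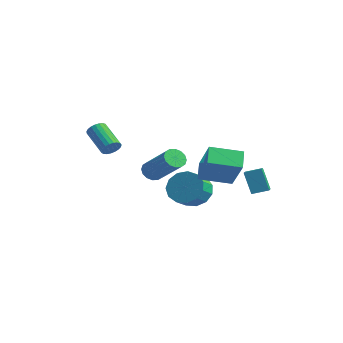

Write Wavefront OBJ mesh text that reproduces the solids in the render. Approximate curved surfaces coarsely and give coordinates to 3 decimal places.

v 1.703 -2.649 0.747
v 2.072 -2.608 0.276
v 3.787 -2.61 1.622
v 3.417 -2.651 2.093
v 2.01 -2.314 0.355
v 3.725 -2.316 1.702
v 1.866 -2.11 0.54
v 3.58 -2.112 1.886
v 1.678 -2.051 0.779
v 3.392 -2.052 2.126
v 1.496 -2.151 1.01
v 3.211 -2.153 2.357
v 1.37 -2.386 1.171
v 3.084 -2.387 2.517
v 1.333 -2.69 1.218
v 3.048 -2.692 2.564
v 1.395 -2.984 1.138
v 3.11 -2.986 2.485
v 1.54 -3.188 0.954
v 3.254 -3.19 2.3
v 1.728 -3.248 0.714
v 3.442 -3.249 2.061
v 1.909 -3.147 0.483
v 3.624 -3.149 1.83
v 2.036 -2.913 0.323
v 3.75 -2.914 1.669
v 1.346 0.504 0.387
v 2.657 0.018 1.98
v 2.294 1.88 0.026
v 3.605 1.395 1.619
v 1.975 -0.115 -0.319
v 3.286 -0.6 1.274
v 2.923 1.262 -0.68
v 4.234 0.776 0.913
v 1.031 0.453 -1.523
v 1.974 0.814 -1.554
v 2.331 -0.071 -0.987
v 1.389 -0.433 -0.957
v 1.738 1.022 -1.079
v 2.095 0.137 -0.513
v 1.277 1.049 -0.746
v 1.635 0.164 -0.18
v 0.739 0.887 -0.66
v 1.096 0.002 -0.093
v 0.293 0.587 -0.847
v 0.65 -0.298 -0.281
v 0.082 0.244 -1.25
v 0.439 -0.641 -0.683
v 0.172 -0.032 -1.739
v 0.529 -0.918 -1.172
v 0.535 -0.155 -2.159
v 0.892 -1.04 -1.593
v 1.056 -0.085 -2.378
v 1.413 -0.97 -1.812
v 1.569 0.156 -2.325
v 1.926 -0.729 -1.759
v 1.911 0.491 -2.018
v 2.268 -0.394 -1.452
v -1.858 -2.379 1.146
v -1.622 -2.658 1.557
v -3.006 -2.52 2.445
v -3.242 -2.241 2.034
v -1.567 -2.442 1.609
v -2.951 -2.304 2.497
v -1.563 -2.215 1.58
v -2.947 -2.077 2.468
v -1.61 -2.016 1.477
v -2.994 -1.879 2.365
v -1.699 -1.88 1.316
v -3.083 -1.743 2.204
v -1.816 -1.831 1.126
v -3.2 -1.693 2.014
v -1.94 -1.876 0.94
v -3.324 -1.738 1.827
v -2.05 -2.008 0.789
v -3.434 -1.87 1.676
v -2.127 -2.204 0.699
v -3.511 -2.066 1.587
v -2.157 -2.43 0.688
v -3.541 -2.293 1.575
v -2.136 -2.648 0.755
v -3.52 -2.51 1.643
v -2.066 -2.819 0.89
v -3.45 -2.681 1.778
v -1.961 -2.914 1.069
v -3.344 -2.776 1.957
v -1.837 -2.916 1.262
v -3.221 -2.779 2.15
v -1.718 -2.826 1.434
v -3.101 -2.688 2.322
v 3.483 2.093 -1.31
v 2.938 2.067 -0.075
v 4.039 2.724 -1.052
v 3.495 2.699 0.183
v 4.025 1.521 -1.083
v 3.481 1.496 0.152
v 4.582 2.153 -0.825
v 4.037 2.127 0.41
f 2 1 5
f 2 5 3
f 3 5 6
f 3 6 4
f 5 1 7
f 5 7 6
f 6 7 8
f 6 8 4
f 7 1 9
f 7 9 8
f 8 9 10
f 8 10 4
f 9 1 11
f 9 11 10
f 10 11 12
f 10 12 4
f 11 1 13
f 11 13 12
f 12 13 14
f 12 14 4
f 13 1 15
f 13 15 14
f 14 15 16
f 14 16 4
f 15 1 17
f 15 17 16
f 16 17 18
f 16 18 4
f 17 1 19
f 17 19 18
f 18 19 20
f 18 20 4
f 19 1 21
f 19 21 20
f 20 21 22
f 20 22 4
f 21 1 23
f 21 23 22
f 22 23 24
f 22 24 4
f 23 1 25
f 23 25 24
f 24 25 26
f 24 26 4
f 25 1 2
f 25 2 26
f 26 2 3
f 26 3 4
f 28 30 27
f 31 28 27
f 27 30 29
f 29 31 27
f 28 34 30
f 32 28 31
f 32 34 28
f 30 34 29
f 33 31 29
f 29 34 33
f 33 32 31
f 34 32 33
f 36 35 39
f 36 39 37
f 37 39 40
f 37 40 38
f 39 35 41
f 39 41 40
f 40 41 42
f 40 42 38
f 41 35 43
f 41 43 42
f 42 43 44
f 42 44 38
f 43 35 45
f 43 45 44
f 44 45 46
f 44 46 38
f 45 35 47
f 45 47 46
f 46 47 48
f 46 48 38
f 47 35 49
f 47 49 48
f 48 49 50
f 48 50 38
f 49 35 51
f 49 51 50
f 50 51 52
f 50 52 38
f 51 35 53
f 51 53 52
f 52 53 54
f 52 54 38
f 53 35 55
f 53 55 54
f 54 55 56
f 54 56 38
f 55 35 57
f 55 57 56
f 56 57 58
f 56 58 38
f 57 35 36
f 57 36 58
f 58 36 37
f 58 37 38
f 60 59 63
f 60 63 61
f 61 63 64
f 61 64 62
f 63 59 65
f 63 65 64
f 64 65 66
f 64 66 62
f 65 59 67
f 65 67 66
f 66 67 68
f 66 68 62
f 67 59 69
f 67 69 68
f 68 69 70
f 68 70 62
f 69 59 71
f 69 71 70
f 70 71 72
f 70 72 62
f 71 59 73
f 71 73 72
f 72 73 74
f 72 74 62
f 73 59 75
f 73 75 74
f 74 75 76
f 74 76 62
f 75 59 77
f 75 77 76
f 76 77 78
f 76 78 62
f 77 59 79
f 77 79 78
f 78 79 80
f 78 80 62
f 79 59 81
f 79 81 80
f 80 81 82
f 80 82 62
f 81 59 83
f 81 83 82
f 82 83 84
f 82 84 62
f 83 59 85
f 83 85 84
f 84 85 86
f 84 86 62
f 85 59 87
f 85 87 86
f 86 87 88
f 86 88 62
f 87 59 89
f 87 89 88
f 88 89 90
f 88 90 62
f 89 59 60
f 89 60 90
f 90 60 61
f 90 61 62
f 92 94 91
f 95 92 91
f 91 94 93
f 93 95 91
f 92 98 94
f 96 92 95
f 96 98 92
f 94 98 93
f 97 95 93
f 93 98 97
f 97 96 95
f 98 96 97



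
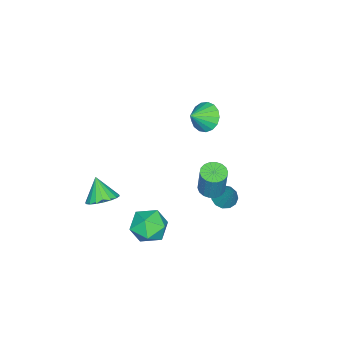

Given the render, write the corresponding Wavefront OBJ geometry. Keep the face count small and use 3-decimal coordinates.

v 1.626 3.352 -0.298
v 2.124 2.877 -0.256
v 2.294 4.188 1.198
v 2.264 3.163 -0.478
v 2.202 3.509 -0.644
v 1.957 3.806 -0.699
v 1.606 3.958 -0.628
v 1.262 3.918 -0.452
v 1.033 3.699 -0.227
v 0.992 3.369 -0.025
v 1.153 3.034 0.09
v 1.463 2.8 0.082
v 1.825 2.742 -0.047
v 3.48 3.549 2.179
v 3.944 4.001 2.006
v 4.284 4.282 3.647
v 3.82 3.831 3.821
v 3.696 4.165 2.029
v 4.036 4.447 3.67
v 3.406 4.208 2.082
v 3.746 4.489 3.723
v 3.13 4.12 2.154
v 3.47 4.402 3.795
v 2.924 3.919 2.231
v 3.264 4.201 3.873
v 2.827 3.645 2.298
v 3.168 3.927 3.94
v 2.86 3.352 2.341
v 3.201 3.633 3.983
v 3.016 3.098 2.353
v 3.356 3.379 3.994
v 3.264 2.933 2.33
v 3.604 3.215 3.971
v 3.554 2.891 2.277
v 3.894 3.172 3.918
v 3.83 2.978 2.205
v 4.17 3.26 3.846
v 4.036 3.179 2.127
v 4.376 3.461 3.769
v 4.132 3.453 2.06
v 4.473 3.735 3.702
v 4.099 3.747 2.017
v 4.44 4.028 3.659
v -1.969 0.407 1.899
v -1.613 -0.049 1.182
v -1.031 0.033 2.601
v -1.432 0.352 1.153
v -1.374 0.765 1.295
v -1.452 1.095 1.575
v -1.648 1.269 1.929
v -1.918 1.244 2.276
v -2.2 1.028 2.537
v -2.428 0.67 2.651
v -2.552 0.251 2.593
v -2.541 -0.132 2.376
v -2.4 -0.392 2.05
v -2.16 -0.468 1.689
v -1.876 -0.345 1.376
v 2.539 -3.11 -2.741
v 3.388 -3.37 -2.54
v 2.061 -3.77 -1.579
v 3.355 -3.013 -2.351
v 3.161 -2.676 -2.239
v 2.844 -2.424 -2.227
v 2.466 -2.309 -2.316
v 2.103 -2.352 -2.49
v 1.826 -2.545 -2.714
v 1.69 -2.85 -2.943
v 1.723 -3.207 -3.132
v 1.917 -3.544 -3.244
v 2.234 -3.796 -3.256
v 2.612 -3.911 -3.166
v 2.975 -3.868 -2.993
v 3.252 -3.675 -2.769
v 3.435 0.979 -2.274
v 4.318 0.481 -2.71
v 2.422 -0.421 -2.73
v 3.305 -0.919 -3.166
v 3.231 -0.785 -2.072
v 3.857 0.08 -1.791
v 2.883 -0.02 -3.649
v 3.509 0.845 -3.368
v 3.978 -0.137 -3.56
v 4.192 -0.609 -2.585
v 2.548 0.669 -2.855
v 2.762 0.197 -1.88
f 2 1 4
f 2 4 3
f 4 1 5
f 4 5 3
f 5 1 6
f 5 6 3
f 6 1 7
f 6 7 3
f 7 1 8
f 7 8 3
f 8 1 9
f 8 9 3
f 9 1 10
f 9 10 3
f 10 1 11
f 10 11 3
f 11 1 12
f 11 12 3
f 12 1 13
f 12 13 3
f 13 1 2
f 13 2 3
f 15 14 18
f 15 18 16
f 16 18 19
f 16 19 17
f 18 14 20
f 18 20 19
f 19 20 21
f 19 21 17
f 20 14 22
f 20 22 21
f 21 22 23
f 21 23 17
f 22 14 24
f 22 24 23
f 23 24 25
f 23 25 17
f 24 14 26
f 24 26 25
f 25 26 27
f 25 27 17
f 26 14 28
f 26 28 27
f 27 28 29
f 27 29 17
f 28 14 30
f 28 30 29
f 29 30 31
f 29 31 17
f 30 14 32
f 30 32 31
f 31 32 33
f 31 33 17
f 32 14 34
f 32 34 33
f 33 34 35
f 33 35 17
f 34 14 36
f 34 36 35
f 35 36 37
f 35 37 17
f 36 14 38
f 36 38 37
f 37 38 39
f 37 39 17
f 38 14 40
f 38 40 39
f 39 40 41
f 39 41 17
f 40 14 42
f 40 42 41
f 41 42 43
f 41 43 17
f 42 14 15
f 42 15 43
f 43 15 16
f 43 16 17
f 45 44 47
f 45 47 46
f 47 44 48
f 47 48 46
f 48 44 49
f 48 49 46
f 49 44 50
f 49 50 46
f 50 44 51
f 50 51 46
f 51 44 52
f 51 52 46
f 52 44 53
f 52 53 46
f 53 44 54
f 53 54 46
f 54 44 55
f 54 55 46
f 55 44 56
f 55 56 46
f 56 44 57
f 56 57 46
f 57 44 58
f 57 58 46
f 58 44 45
f 58 45 46
f 60 59 62
f 60 62 61
f 62 59 63
f 62 63 61
f 63 59 64
f 63 64 61
f 64 59 65
f 64 65 61
f 65 59 66
f 65 66 61
f 66 59 67
f 66 67 61
f 67 59 68
f 67 68 61
f 68 59 69
f 68 69 61
f 69 59 70
f 69 70 61
f 70 59 71
f 70 71 61
f 71 59 72
f 71 72 61
f 72 59 73
f 72 73 61
f 73 59 74
f 73 74 61
f 74 59 60
f 74 60 61
f 75 86 80
f 75 80 76
f 75 76 82
f 75 82 85
f 75 85 86
f 76 80 84
f 80 86 79
f 86 85 77
f 85 82 81
f 82 76 83
f 78 84 79
f 78 79 77
f 78 77 81
f 78 81 83
f 78 83 84
f 79 84 80
f 77 79 86
f 81 77 85
f 83 81 82
f 84 83 76



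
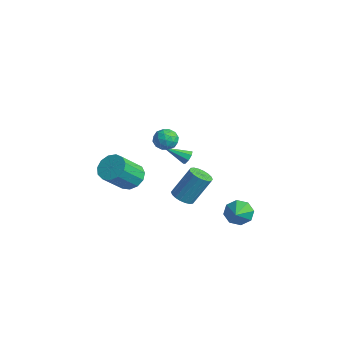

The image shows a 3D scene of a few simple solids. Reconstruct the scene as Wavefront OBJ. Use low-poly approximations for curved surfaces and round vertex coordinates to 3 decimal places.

v -2.581 -3.108 -1.924
v -2.015 -2.524 -1.473
v -1.713 -3.888 -0.085
v -2.279 -4.472 -0.536
v -2.496 -2.438 -1.284
v -2.194 -3.803 0.104
v -3.005 -2.565 -1.299
v -2.702 -3.93 0.09
v -3.378 -2.864 -1.511
v -3.076 -4.229 -0.123
v -3.499 -3.241 -1.855
v -3.197 -4.606 -0.467
v -3.328 -3.575 -2.221
v -3.026 -4.94 -0.833
v -2.921 -3.761 -2.492
v -2.618 -5.126 -1.104
v -2.405 -3.739 -2.583
v -2.102 -5.104 -1.195
v -1.945 -3.517 -2.465
v -1.643 -4.882 -1.077
v -1.688 -3.165 -2.175
v -1.385 -4.53 -0.787
v -1.714 -2.795 -1.805
v -1.411 -4.159 -0.417
v 2.073 -3.087 3.145
v 2.644 -3.393 3.472
v 1.356 -3.587 3.928
v 1.927 -3.893 4.255
v 1.83 -3.175 4.29
v 2.274 -2.866 3.806
v 1.726 -4.114 3.594
v 2.17 -3.805 3.11
v 2.429 -4.028 3.75
v 2.494 -3.447 4.18
v 1.506 -3.533 3.22
v 1.571 -2.952 3.65
v 2.422 -3.196 3.24
v 1.578 -3.784 4.16
v 1.522 -3.362 4.181
v 1.857 -3.542 4.373
v 2.204 -2.886 3.436
v 2.539 -3.066 3.628
v 2.061 -2.938 4.109
v 1.461 -3.914 3.772
v 1.796 -4.094 3.964
v 2.143 -3.438 3.027
v 2.478 -3.618 3.219
v 1.939 -4.042 3.291
v 2.631 -3.749 3.595
v 2.209 -4.043 4.055
v 2.092 -4.173 3.667
v 2.352 -3.991 3.382
v 2.669 -3.408 3.848
v 2.247 -3.702 4.308
v 2.191 -3.28 4.329
v 2.451 -3.098 4.044
v 2.543 -3.781 4.011
v 1.753 -3.278 3.092
v 1.331 -3.572 3.552
v 1.549 -3.882 3.356
v 1.809 -3.7 3.071
v 1.791 -2.937 3.345
v 1.369 -3.231 3.805
v 1.648 -2.989 4.018
v 1.908 -2.807 3.733
v 1.457 -3.199 3.389
v -1.136 -0.303 -0.463
v -0.844 -0.641 -0.687
v -1.844 -1.437 0.323
v -0.692 -0.51 -0.361
v -0.801 -0.258 -0.095
v -1.105 -0.032 -0.043
v -1.428 0.035 -0.238
v -1.58 -0.096 -0.564
v -1.472 -0.349 -0.83
v -1.167 -0.574 -0.882
v -2.069 -0.092 -4.322
v -1.338 -0.055 -4.485
v -1 0.949 -2.741
v -1.731 0.912 -2.578
v -1.459 0.225 -4.622
v -1.121 1.228 -2.878
v -1.7 0.441 -4.7
v -1.363 1.445 -2.956
v -2.015 0.552 -4.703
v -1.678 1.556 -2.959
v -2.341 0.535 -4.63
v -2.003 1.539 -2.887
v -2.612 0.395 -4.497
v -2.275 1.398 -2.753
v -2.776 0.157 -4.328
v -2.439 1.161 -2.585
v -2.8 -0.129 -4.159
v -2.462 0.875 -2.415
v -2.679 -0.408 -4.022
v -2.341 0.595 -2.278
v -2.437 -0.625 -3.944
v -2.1 0.379 -2.2
v -2.122 -0.736 -3.941
v -1.785 0.268 -2.197
v -1.797 -0.719 -4.013
v -1.459 0.285 -2.27
v -1.525 -0.578 -4.147
v -1.188 0.425 -2.403
v -1.361 -0.341 -4.315
v -1.024 0.663 -2.572
v 2.04 1.058 -3.57
v 2.659 1.476 -3.977
v 3.4 0.002 -2.59
v 2.484 1.767 -3.422
v 2.05 1.643 -2.953
v 1.61 1.175 -2.846
v 1.422 0.639 -3.163
v 1.597 0.348 -3.718
v 2.031 0.472 -4.186
v 2.471 0.94 -4.294
f 2 1 5
f 2 5 3
f 3 5 6
f 3 6 4
f 5 1 7
f 5 7 6
f 6 7 8
f 6 8 4
f 7 1 9
f 7 9 8
f 8 9 10
f 8 10 4
f 9 1 11
f 9 11 10
f 10 11 12
f 10 12 4
f 11 1 13
f 11 13 12
f 12 13 14
f 12 14 4
f 13 1 15
f 13 15 14
f 14 15 16
f 14 16 4
f 15 1 17
f 15 17 16
f 16 17 18
f 16 18 4
f 17 1 19
f 17 19 18
f 18 19 20
f 18 20 4
f 19 1 21
f 19 21 20
f 20 21 22
f 20 22 4
f 21 1 23
f 21 23 22
f 22 23 24
f 22 24 4
f 23 1 2
f 23 2 24
f 24 2 3
f 24 3 4
f 25 62 41
f 62 36 65
f 41 65 30
f 62 65 41
f 25 41 37
f 41 30 42
f 37 42 26
f 41 42 37
f 25 37 46
f 37 26 47
f 46 47 32
f 37 47 46
f 25 46 58
f 46 32 61
f 58 61 35
f 46 61 58
f 25 58 62
f 58 35 66
f 62 66 36
f 58 66 62
f 26 42 53
f 42 30 56
f 53 56 34
f 42 56 53
f 30 65 43
f 65 36 64
f 43 64 29
f 65 64 43
f 36 66 63
f 66 35 59
f 63 59 27
f 66 59 63
f 35 61 60
f 61 32 48
f 60 48 31
f 61 48 60
f 32 47 52
f 47 26 49
f 52 49 33
f 47 49 52
f 28 54 40
f 54 34 55
f 40 55 29
f 54 55 40
f 28 40 38
f 40 29 39
f 38 39 27
f 40 39 38
f 28 38 45
f 38 27 44
f 45 44 31
f 38 44 45
f 28 45 50
f 45 31 51
f 50 51 33
f 45 51 50
f 28 50 54
f 50 33 57
f 54 57 34
f 50 57 54
f 29 55 43
f 55 34 56
f 43 56 30
f 55 56 43
f 27 39 63
f 39 29 64
f 63 64 36
f 39 64 63
f 31 44 60
f 44 27 59
f 60 59 35
f 44 59 60
f 33 51 52
f 51 31 48
f 52 48 32
f 51 48 52
f 34 57 53
f 57 33 49
f 53 49 26
f 57 49 53
f 68 67 70
f 68 70 69
f 70 67 71
f 70 71 69
f 71 67 72
f 71 72 69
f 72 67 73
f 72 73 69
f 73 67 74
f 73 74 69
f 74 67 75
f 74 75 69
f 75 67 76
f 75 76 69
f 76 67 68
f 76 68 69
f 78 77 81
f 78 81 79
f 79 81 82
f 79 82 80
f 81 77 83
f 81 83 82
f 82 83 84
f 82 84 80
f 83 77 85
f 83 85 84
f 84 85 86
f 84 86 80
f 85 77 87
f 85 87 86
f 86 87 88
f 86 88 80
f 87 77 89
f 87 89 88
f 88 89 90
f 88 90 80
f 89 77 91
f 89 91 90
f 90 91 92
f 90 92 80
f 91 77 93
f 91 93 92
f 92 93 94
f 92 94 80
f 93 77 95
f 93 95 94
f 94 95 96
f 94 96 80
f 95 77 97
f 95 97 96
f 96 97 98
f 96 98 80
f 97 77 99
f 97 99 98
f 98 99 100
f 98 100 80
f 99 77 101
f 99 101 100
f 100 101 102
f 100 102 80
f 101 77 103
f 101 103 102
f 102 103 104
f 102 104 80
f 103 77 105
f 103 105 104
f 104 105 106
f 104 106 80
f 105 77 78
f 105 78 106
f 106 78 79
f 106 79 80
f 108 107 110
f 108 110 109
f 110 107 111
f 110 111 109
f 111 107 112
f 111 112 109
f 112 107 113
f 112 113 109
f 113 107 114
f 113 114 109
f 114 107 115
f 114 115 109
f 115 107 116
f 115 116 109
f 116 107 108
f 116 108 109



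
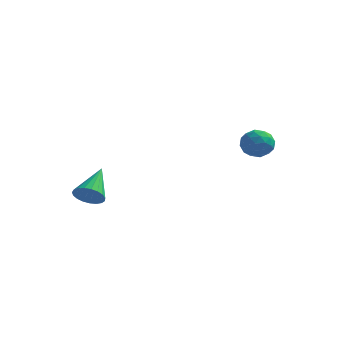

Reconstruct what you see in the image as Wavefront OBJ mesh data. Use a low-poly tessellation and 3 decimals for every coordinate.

v 1.799 3.904 -1.339
v 2.023 3.522 -0.765
v 1.097 3.018 -1.655
v 1.321 2.636 -1.081
v 0.909 3.225 -0.986
v 1.343 3.773 -0.791
v 1.777 2.767 -1.629
v 2.211 3.315 -1.434
v 2.01 2.819 -0.944
v 1.473 3.102 -0.546
v 1.647 3.438 -1.874
v 1.11 3.721 -1.476
v 1.972 3.791 -1.024
v 1.148 2.749 -1.396
v 0.905 3.095 -1.34
v 1.037 2.871 -1.003
v 1.573 3.938 -1.039
v 1.704 3.714 -0.702
v 1.049 3.539 -0.832
v 1.416 2.826 -1.718
v 1.547 2.602 -1.381
v 2.083 3.669 -1.417
v 2.215 3.445 -1.08
v 2.071 3.001 -1.588
v 2.096 3.153 -0.792
v 1.684 2.632 -0.978
v 1.952 2.709 -1.3
v 2.207 3.031 -1.185
v 1.781 3.32 -0.558
v 1.368 2.799 -0.744
v 1.126 3.145 -0.688
v 1.381 3.467 -0.573
v 1.773 2.906 -0.664
v 1.752 3.741 -1.676
v 1.339 3.22 -1.862
v 1.739 3.073 -1.847
v 1.994 3.395 -1.732
v 1.436 3.908 -1.442
v 1.024 3.387 -1.628
v 0.913 3.509 -1.235
v 1.168 3.831 -1.12
v 1.347 3.634 -1.756
v -3.503 -1.47 -2.863
v -3.262 -1.792 -2.352
v -3.537 -0.09 -1.977
v -3.037 -1.707 -2.476
v -2.893 -1.58 -2.667
v -2.854 -1.435 -2.891
v -2.928 -1.296 -3.111
v -3.1 -1.187 -3.288
v -3.343 -1.127 -3.391
v -3.613 -1.126 -3.403
v -3.864 -1.184 -3.322
v -4.052 -1.292 -3.161
v -4.146 -1.431 -2.949
v -4.128 -1.577 -2.721
v -4.002 -1.703 -2.519
v -3.79 -1.79 -2.376
v -3.528 -1.821 -2.317
f 1 38 17
f 38 12 41
f 17 41 6
f 38 41 17
f 1 17 13
f 17 6 18
f 13 18 2
f 17 18 13
f 1 13 22
f 13 2 23
f 22 23 8
f 13 23 22
f 1 22 34
f 22 8 37
f 34 37 11
f 22 37 34
f 1 34 38
f 34 11 42
f 38 42 12
f 34 42 38
f 2 18 29
f 18 6 32
f 29 32 10
f 18 32 29
f 6 41 19
f 41 12 40
f 19 40 5
f 41 40 19
f 12 42 39
f 42 11 35
f 39 35 3
f 42 35 39
f 11 37 36
f 37 8 24
f 36 24 7
f 37 24 36
f 8 23 28
f 23 2 25
f 28 25 9
f 23 25 28
f 4 30 16
f 30 10 31
f 16 31 5
f 30 31 16
f 4 16 14
f 16 5 15
f 14 15 3
f 16 15 14
f 4 14 21
f 14 3 20
f 21 20 7
f 14 20 21
f 4 21 26
f 21 7 27
f 26 27 9
f 21 27 26
f 4 26 30
f 26 9 33
f 30 33 10
f 26 33 30
f 5 31 19
f 31 10 32
f 19 32 6
f 31 32 19
f 3 15 39
f 15 5 40
f 39 40 12
f 15 40 39
f 7 20 36
f 20 3 35
f 36 35 11
f 20 35 36
f 9 27 28
f 27 7 24
f 28 24 8
f 27 24 28
f 10 33 29
f 33 9 25
f 29 25 2
f 33 25 29
f 44 43 46
f 44 46 45
f 46 43 47
f 46 47 45
f 47 43 48
f 47 48 45
f 48 43 49
f 48 49 45
f 49 43 50
f 49 50 45
f 50 43 51
f 50 51 45
f 51 43 52
f 51 52 45
f 52 43 53
f 52 53 45
f 53 43 54
f 53 54 45
f 54 43 55
f 54 55 45
f 55 43 56
f 55 56 45
f 56 43 57
f 56 57 45
f 57 43 58
f 57 58 45
f 58 43 59
f 58 59 45
f 59 43 44
f 59 44 45



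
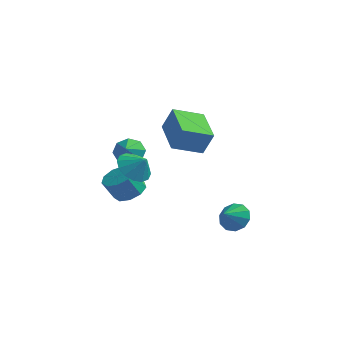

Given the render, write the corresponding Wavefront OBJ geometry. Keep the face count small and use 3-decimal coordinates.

v -0.412 3.505 2.163
v 0.118 3.598 3.402
v 0.67 4.623 1.616
v 1.2 4.716 2.854
v 0.98 1.924 1.686
v 1.51 2.017 2.924
v 2.062 3.042 1.138
v 2.592 3.135 2.377
v 3.943 2.684 -2.523
v 4.783 2.614 -2.413
v 3.797 1.836 -1.937
v 4.593 2.915 -2.026
v 4.155 3.127 -1.829
v 3.636 3.169 -1.897
v 3.234 3.026 -2.203
v 3.103 2.753 -2.632
v 3.293 2.452 -3.019
v 3.731 2.24 -3.217
v 4.25 2.198 -3.149
v 4.652 2.341 -2.842
v -0.848 1.6 0.117
v -0.279 2.198 -0.429
v -0.132 1.58 0.843
v -0.562 2.513 -0.14
v -0.923 2.582 0.218
v -1.263 2.389 0.549
v -1.492 1.984 0.764
v -1.549 1.476 0.806
v -1.418 1.002 0.663
v -1.134 0.688 0.374
v -0.774 0.618 0.016
v -0.434 0.812 -0.314
v -0.205 1.216 -0.53
v -0.148 1.724 -0.571
v -2.395 3.786 -0.075
v -1.682 3.763 -0.48
v -2.065 2.894 0.555
v -1.658 4.131 0.028
v -2.065 4.296 0.476
v -2.665 4.163 0.601
v -3.107 3.809 0.331
v -3.132 3.441 -0.177
v -2.724 3.276 -0.625
v -2.124 3.409 -0.751
v -1.867 2.949 -2.314
v -1.427 2.192 -2.476
v -1.833 1.715 -1.348
v -2.273 2.471 -1.186
v -1.067 2.584 -2.181
v -1.472 2.107 -1.053
v -1.081 3.146 -1.948
v -1.486 2.669 -0.82
v -1.463 3.616 -1.886
v -1.868 3.139 -0.758
v -2.034 3.774 -2.025
v -2.439 3.297 -0.897
v -2.528 3.545 -2.299
v -2.933 3.068 -1.171
v -2.712 3.038 -2.58
v -3.117 2.561 -1.452
v -2.502 2.488 -2.736
v -2.907 2.011 -1.608
v -1.994 2.154 -2.695
v -2.399 1.677 -1.567
f 2 4 1
f 5 2 1
f 1 4 3
f 3 5 1
f 2 8 4
f 6 2 5
f 6 8 2
f 4 8 3
f 7 5 3
f 3 8 7
f 7 6 5
f 8 6 7
f 10 9 12
f 10 12 11
f 12 9 13
f 12 13 11
f 13 9 14
f 13 14 11
f 14 9 15
f 14 15 11
f 15 9 16
f 15 16 11
f 16 9 17
f 16 17 11
f 17 9 18
f 17 18 11
f 18 9 19
f 18 19 11
f 19 9 20
f 19 20 11
f 20 9 10
f 20 10 11
f 22 21 24
f 22 24 23
f 24 21 25
f 24 25 23
f 25 21 26
f 25 26 23
f 26 21 27
f 26 27 23
f 27 21 28
f 27 28 23
f 28 21 29
f 28 29 23
f 29 21 30
f 29 30 23
f 30 21 31
f 30 31 23
f 31 21 32
f 31 32 23
f 32 21 33
f 32 33 23
f 33 21 34
f 33 34 23
f 34 21 22
f 34 22 23
f 36 35 38
f 36 38 37
f 38 35 39
f 38 39 37
f 39 35 40
f 39 40 37
f 40 35 41
f 40 41 37
f 41 35 42
f 41 42 37
f 42 35 43
f 42 43 37
f 43 35 44
f 43 44 37
f 44 35 36
f 44 36 37
f 46 45 49
f 46 49 47
f 47 49 50
f 47 50 48
f 49 45 51
f 49 51 50
f 50 51 52
f 50 52 48
f 51 45 53
f 51 53 52
f 52 53 54
f 52 54 48
f 53 45 55
f 53 55 54
f 54 55 56
f 54 56 48
f 55 45 57
f 55 57 56
f 56 57 58
f 56 58 48
f 57 45 59
f 57 59 58
f 58 59 60
f 58 60 48
f 59 45 61
f 59 61 60
f 60 61 62
f 60 62 48
f 61 45 63
f 61 63 62
f 62 63 64
f 62 64 48
f 63 45 46
f 63 46 64
f 64 46 47
f 64 47 48

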